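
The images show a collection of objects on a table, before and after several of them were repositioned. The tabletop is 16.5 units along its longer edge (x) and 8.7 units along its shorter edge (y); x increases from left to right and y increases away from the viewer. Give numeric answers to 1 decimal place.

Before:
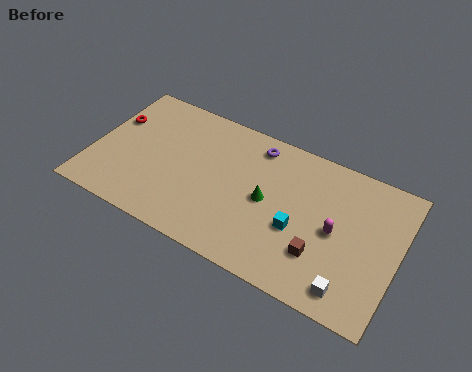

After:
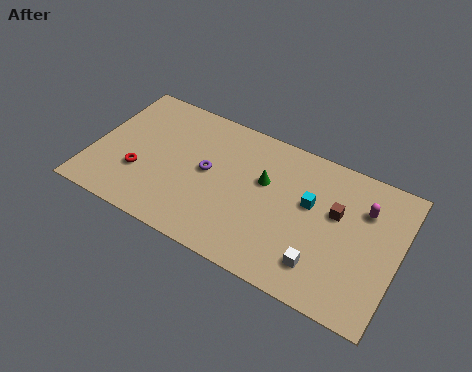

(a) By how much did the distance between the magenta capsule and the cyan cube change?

+0.9

Before: roughly 2.1 units apart; after: 3.0. That's 0.9 units further apart.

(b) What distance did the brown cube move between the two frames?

2.8

From (12.6, 2.5) to (13.1, 5.3), the brown cube covered √(0.5² + 2.8²) ≈ 2.8 units.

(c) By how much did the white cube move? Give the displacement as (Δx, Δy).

(-1.6, 0.6)

From the two frames, the white cube sits at roughly (14.3, 1.3) before and (12.7, 1.9) after.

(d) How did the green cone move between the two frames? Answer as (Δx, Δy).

(-0.3, 1.1)

The green cone started near (9.5, 4.3) and ended near (9.2, 5.4).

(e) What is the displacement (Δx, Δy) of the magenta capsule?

(1.3, 2.0)

From the two frames, the magenta capsule sits at roughly (13.2, 4.2) before and (14.5, 6.2) after.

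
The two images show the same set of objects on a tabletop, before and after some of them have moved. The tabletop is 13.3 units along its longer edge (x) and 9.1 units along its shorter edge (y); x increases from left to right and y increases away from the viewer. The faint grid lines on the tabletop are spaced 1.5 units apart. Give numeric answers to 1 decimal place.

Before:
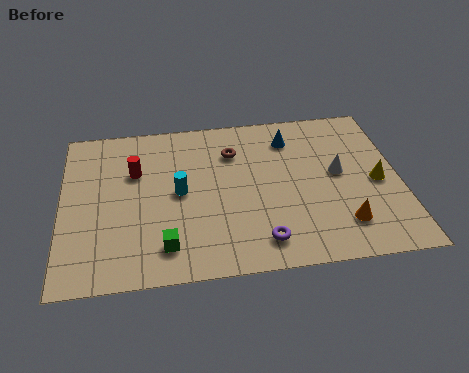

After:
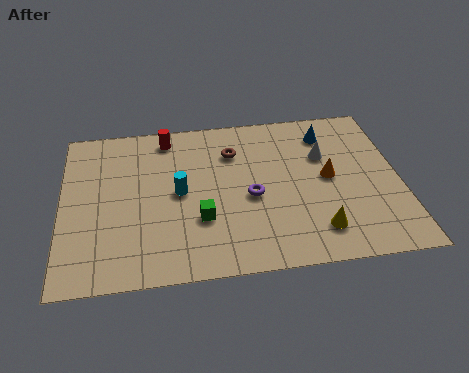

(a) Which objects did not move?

the brown torus and the cyan cylinder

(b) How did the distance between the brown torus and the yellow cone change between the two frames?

-0.3

The distance was about 6.1 in the first image and 5.8 in the second, so they moved 0.3 units closer together.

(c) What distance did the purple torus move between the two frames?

2.5

The purple torus moved from about (7.7, 1.5) to (7.4, 4.0), a distance of √(0.3² + 2.5²) ≈ 2.5.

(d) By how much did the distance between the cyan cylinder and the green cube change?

-1.2

Before: roughly 3.0 units apart; after: 1.8. That's 1.2 units closer together.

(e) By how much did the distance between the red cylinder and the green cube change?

+0.6

Before: roughly 4.4 units apart; after: 5.0. That's 0.6 units further apart.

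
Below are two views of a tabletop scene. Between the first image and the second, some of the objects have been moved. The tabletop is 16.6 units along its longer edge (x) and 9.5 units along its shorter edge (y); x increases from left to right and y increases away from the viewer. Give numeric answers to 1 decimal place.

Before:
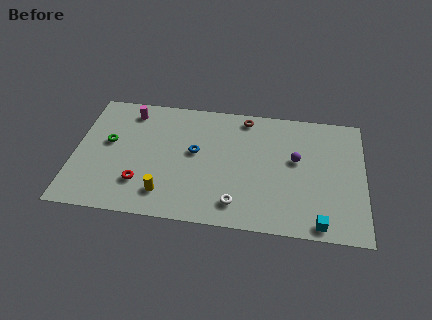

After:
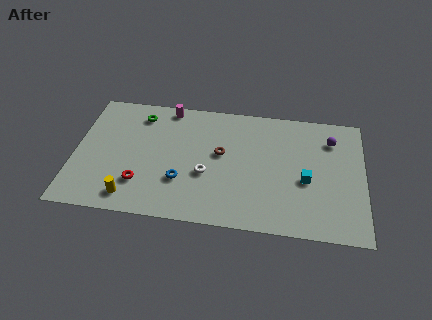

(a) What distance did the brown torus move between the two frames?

3.3

From (9.7, 8.4) to (8.4, 5.4), the brown torus covered √(1.3² + 3.0²) ≈ 3.3 units.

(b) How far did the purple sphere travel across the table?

2.7

From (12.7, 5.5) to (14.7, 7.3), the purple sphere covered √(2.0² + 1.8²) ≈ 2.7 units.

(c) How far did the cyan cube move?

3.2

The cyan cube moved from about (14.1, 0.9) to (13.3, 4.0), a distance of √(0.8² + 3.1²) ≈ 3.2.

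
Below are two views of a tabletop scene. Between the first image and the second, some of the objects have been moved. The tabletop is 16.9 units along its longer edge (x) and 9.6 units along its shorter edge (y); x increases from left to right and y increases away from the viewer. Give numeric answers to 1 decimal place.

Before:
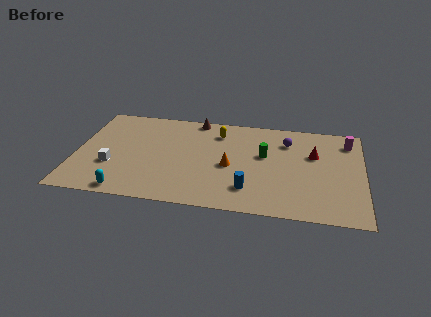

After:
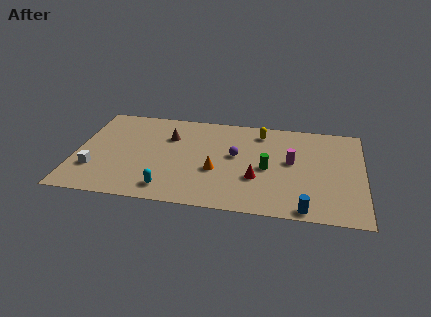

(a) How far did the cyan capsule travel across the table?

2.5

The cyan capsule was near (3.2, 0.9) before and (5.6, 1.5) after, so it travelled √(2.4² + 0.6²) ≈ 2.5 units.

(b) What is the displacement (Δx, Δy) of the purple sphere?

(-3.0, -1.9)

The purple sphere started near (12.4, 7.3) and ended near (9.4, 5.4).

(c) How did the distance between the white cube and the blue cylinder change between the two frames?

+4.4

The distance was about 8.2 in the first image and 12.6 in the second, so they moved 4.4 units further apart.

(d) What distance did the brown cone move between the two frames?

2.6

The brown cone moved from about (6.9, 8.8) to (5.4, 6.7), a distance of √(1.5² + 2.1²) ≈ 2.6.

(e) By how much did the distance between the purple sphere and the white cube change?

-2.4

The distance was about 11.0 in the first image and 8.6 in the second, so they moved 2.4 units closer together.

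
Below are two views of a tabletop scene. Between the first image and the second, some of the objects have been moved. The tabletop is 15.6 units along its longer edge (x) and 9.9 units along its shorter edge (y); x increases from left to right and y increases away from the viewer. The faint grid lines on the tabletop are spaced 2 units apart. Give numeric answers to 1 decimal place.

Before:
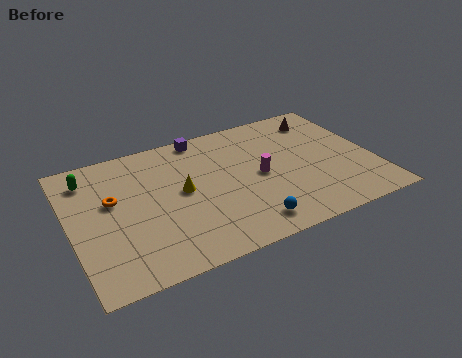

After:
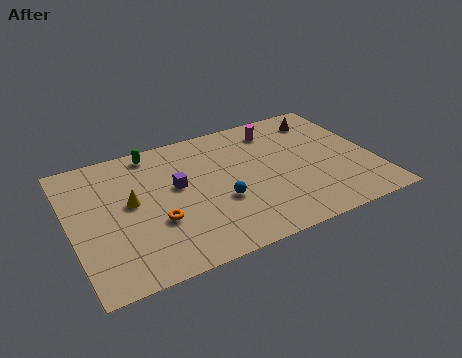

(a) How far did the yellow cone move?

2.6

The yellow cone was near (5.7, 5.2) before and (3.1, 5.4) after, so it travelled √(2.6² + 0.2²) ≈ 2.6 units.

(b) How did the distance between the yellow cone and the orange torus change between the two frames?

-1.4

Before: roughly 3.6 units apart; after: 2.2. That's 1.4 units closer together.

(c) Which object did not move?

the brown cone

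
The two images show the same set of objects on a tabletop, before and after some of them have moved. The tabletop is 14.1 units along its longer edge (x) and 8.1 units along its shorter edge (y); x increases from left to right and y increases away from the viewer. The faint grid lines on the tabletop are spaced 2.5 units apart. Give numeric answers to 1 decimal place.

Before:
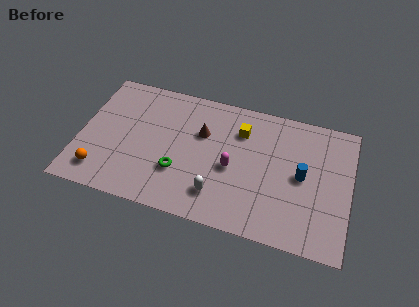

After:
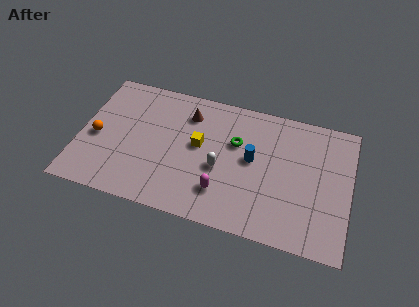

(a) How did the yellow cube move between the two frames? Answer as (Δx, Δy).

(-2.1, -1.5)

The yellow cube started near (8.3, 6.0) and ended near (6.2, 4.5).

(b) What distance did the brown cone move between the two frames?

1.3

The brown cone moved from about (6.3, 5.3) to (5.5, 6.3), a distance of √(0.8² + 1.0²) ≈ 1.3.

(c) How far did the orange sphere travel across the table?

2.1

The orange sphere moved from about (1.3, 1.5) to (0.9, 3.6), a distance of √(0.4² + 2.1²) ≈ 2.1.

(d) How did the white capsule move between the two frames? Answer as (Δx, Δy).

(0.0, 1.6)

The white capsule was at about (7.4, 1.8) and moved to about (7.4, 3.4).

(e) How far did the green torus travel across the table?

3.8

From (5.3, 2.6) to (8.1, 5.2), the green torus covered √(2.8² + 2.6²) ≈ 3.8 units.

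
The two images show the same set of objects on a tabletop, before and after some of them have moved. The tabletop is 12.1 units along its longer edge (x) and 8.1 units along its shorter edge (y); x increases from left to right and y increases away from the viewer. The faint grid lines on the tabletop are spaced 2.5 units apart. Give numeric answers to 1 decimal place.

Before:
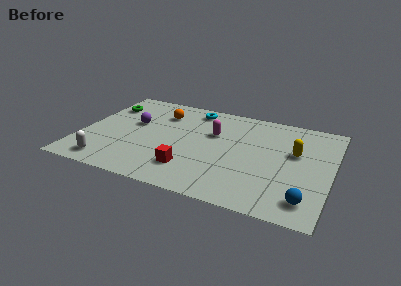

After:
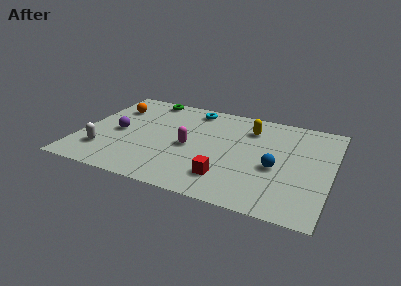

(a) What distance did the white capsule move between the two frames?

0.9

The white capsule was near (1.6, 1.1) before and (1.3, 2.0) after, so it travelled √(0.3² + 0.9²) ≈ 0.9 units.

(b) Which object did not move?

the cyan torus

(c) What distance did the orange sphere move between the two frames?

2.3

The orange sphere was near (3.6, 6.1) before and (1.3, 5.9) after, so it travelled √(2.3² + 0.2²) ≈ 2.3 units.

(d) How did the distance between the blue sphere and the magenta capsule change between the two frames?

-1.9

Before: roughly 6.1 units apart; after: 4.2. That's 1.9 units closer together.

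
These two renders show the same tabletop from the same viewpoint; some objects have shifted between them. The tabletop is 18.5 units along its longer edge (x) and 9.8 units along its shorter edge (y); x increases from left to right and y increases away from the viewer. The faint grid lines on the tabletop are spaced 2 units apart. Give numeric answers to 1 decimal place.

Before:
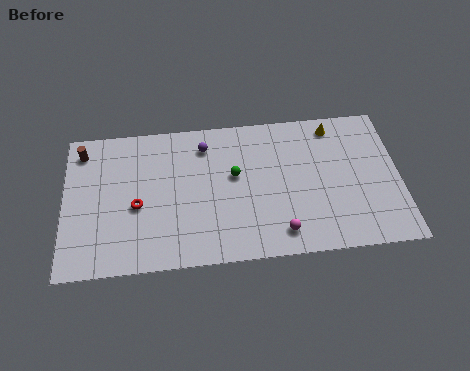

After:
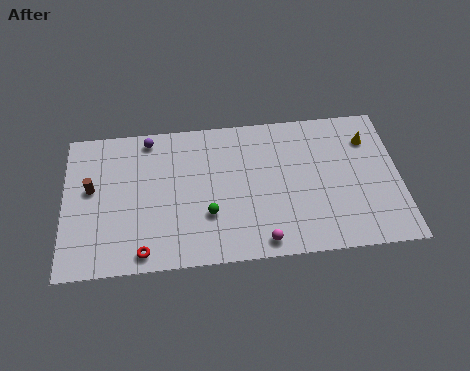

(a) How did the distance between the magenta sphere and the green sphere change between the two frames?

-1.2

They were about 4.8 units apart before and 3.6 after — 1.2 units closer together.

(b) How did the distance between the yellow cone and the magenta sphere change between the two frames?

+1.2

They were about 7.6 units apart before and 8.8 after — 1.2 units further apart.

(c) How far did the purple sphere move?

3.2

From (7.8, 7.9) to (4.7, 8.7), the purple sphere covered √(3.1² + 0.8²) ≈ 3.2 units.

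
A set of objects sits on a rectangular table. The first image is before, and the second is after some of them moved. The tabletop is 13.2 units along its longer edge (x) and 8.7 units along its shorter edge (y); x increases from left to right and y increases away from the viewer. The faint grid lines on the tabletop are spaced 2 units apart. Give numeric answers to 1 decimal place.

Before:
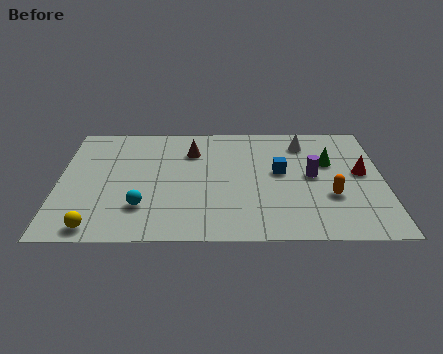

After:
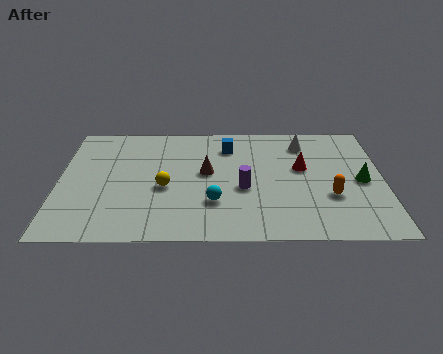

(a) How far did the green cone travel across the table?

1.9

From (11.0, 5.5) to (12.3, 4.1), the green cone covered √(1.3² + 1.4²) ≈ 1.9 units.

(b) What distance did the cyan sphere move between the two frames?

2.9

From (3.4, 2.3) to (6.3, 2.6), the cyan sphere covered √(2.9² + 0.3²) ≈ 2.9 units.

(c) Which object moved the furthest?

the yellow sphere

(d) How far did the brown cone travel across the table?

1.7

From (5.4, 6.4) to (6.0, 4.8), the brown cone covered √(0.6² + 1.6²) ≈ 1.7 units.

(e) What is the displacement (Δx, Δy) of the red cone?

(-2.4, 0.4)

The red cone was at about (12.3, 4.7) and moved to about (9.9, 5.1).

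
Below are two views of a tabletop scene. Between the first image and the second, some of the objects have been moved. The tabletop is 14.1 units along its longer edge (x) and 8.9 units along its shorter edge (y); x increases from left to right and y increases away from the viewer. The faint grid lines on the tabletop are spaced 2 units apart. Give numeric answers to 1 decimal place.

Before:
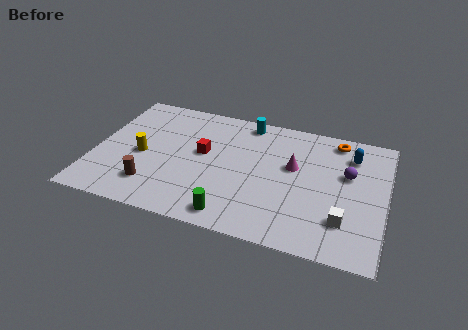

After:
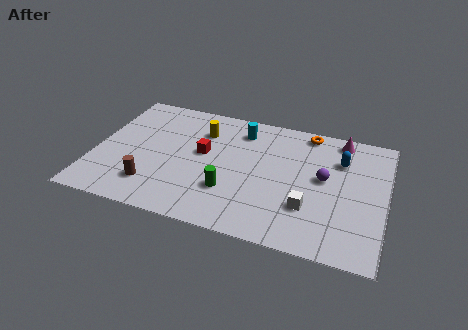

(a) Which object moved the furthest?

the yellow cylinder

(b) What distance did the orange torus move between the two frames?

1.4

The orange torus moved from about (11.5, 7.8) to (10.1, 8.0), a distance of √(1.4² + 0.2²) ≈ 1.4.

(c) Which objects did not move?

the red cube and the brown cylinder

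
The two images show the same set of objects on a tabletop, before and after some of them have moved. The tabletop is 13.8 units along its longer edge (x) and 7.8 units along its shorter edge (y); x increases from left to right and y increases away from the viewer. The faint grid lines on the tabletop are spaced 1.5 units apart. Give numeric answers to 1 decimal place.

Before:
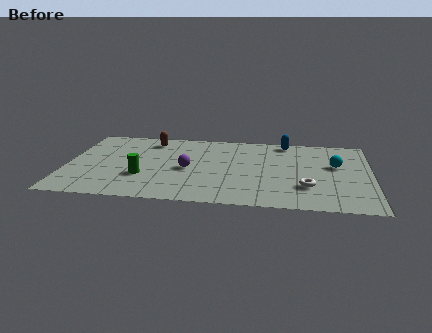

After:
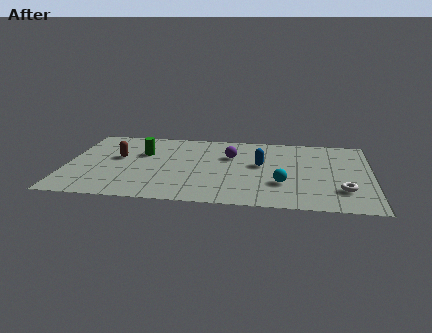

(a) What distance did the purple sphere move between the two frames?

2.5

The purple sphere was near (5.5, 3.6) before and (7.4, 5.2) after, so it travelled √(1.9² + 1.6²) ≈ 2.5 units.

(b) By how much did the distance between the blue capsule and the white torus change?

-0.4

They were about 4.8 units apart before and 4.4 after — 0.4 units closer together.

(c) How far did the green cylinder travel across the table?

2.5

The green cylinder moved from about (3.5, 2.6) to (3.4, 5.1), a distance of √(0.1² + 2.5²) ≈ 2.5.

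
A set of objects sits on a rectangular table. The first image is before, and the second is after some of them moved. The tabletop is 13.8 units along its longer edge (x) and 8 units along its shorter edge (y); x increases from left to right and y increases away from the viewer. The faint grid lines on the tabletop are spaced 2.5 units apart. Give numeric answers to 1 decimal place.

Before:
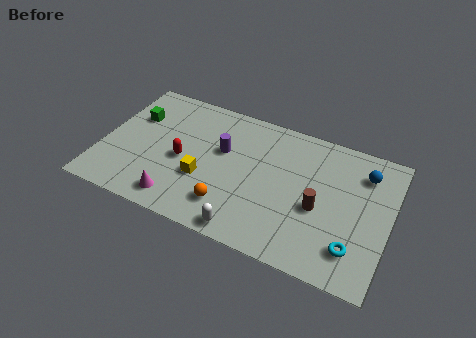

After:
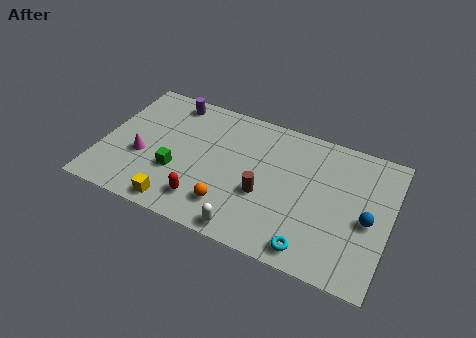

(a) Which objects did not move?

the orange sphere and the white capsule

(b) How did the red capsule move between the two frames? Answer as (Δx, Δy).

(1.3, -2.0)

From the two frames, the red capsule sits at roughly (3.9, 3.6) before and (5.2, 1.6) after.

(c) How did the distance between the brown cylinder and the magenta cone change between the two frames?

-1.0

Before: roughly 6.9 units apart; after: 5.9. That's 1.0 units closer together.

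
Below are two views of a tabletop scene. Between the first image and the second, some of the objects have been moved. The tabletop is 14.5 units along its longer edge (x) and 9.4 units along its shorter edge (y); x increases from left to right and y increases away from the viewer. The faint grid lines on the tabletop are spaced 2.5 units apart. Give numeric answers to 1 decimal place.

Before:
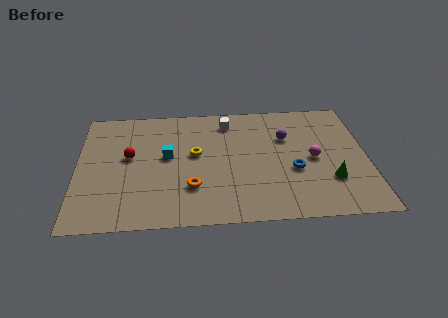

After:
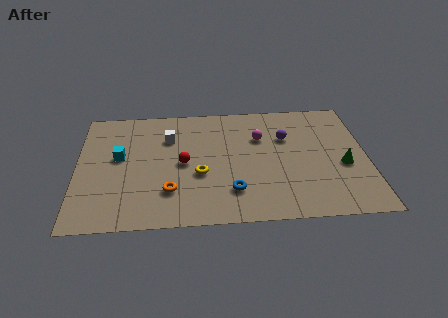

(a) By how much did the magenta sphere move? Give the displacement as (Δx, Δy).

(-2.6, 1.9)

From the two frames, the magenta sphere sits at roughly (11.8, 4.5) before and (9.2, 6.4) after.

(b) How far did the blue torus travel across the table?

3.4

The blue torus was near (10.8, 3.7) before and (7.7, 2.3) after, so it travelled √(3.1² + 1.4²) ≈ 3.4 units.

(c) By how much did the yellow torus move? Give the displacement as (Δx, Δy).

(0.2, -1.6)

The yellow torus started near (5.9, 5.3) and ended near (6.1, 3.7).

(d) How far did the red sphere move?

2.8

The red sphere was near (2.6, 5.3) before and (5.3, 4.6) after, so it travelled √(2.7² + 0.7²) ≈ 2.8 units.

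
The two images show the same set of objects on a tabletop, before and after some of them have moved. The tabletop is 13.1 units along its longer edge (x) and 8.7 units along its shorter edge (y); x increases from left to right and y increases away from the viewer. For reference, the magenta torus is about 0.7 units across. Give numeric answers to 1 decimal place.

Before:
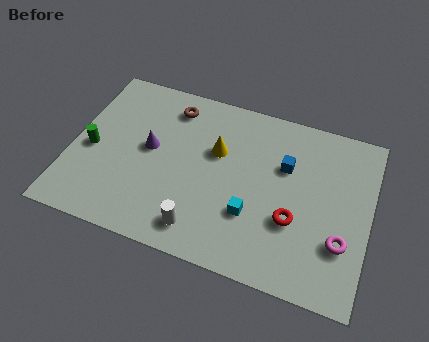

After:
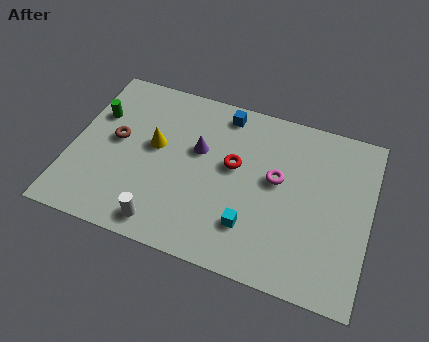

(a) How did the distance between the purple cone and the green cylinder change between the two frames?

+2.0

Before: roughly 2.6 units apart; after: 4.6. That's 2.0 units further apart.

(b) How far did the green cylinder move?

1.9

The green cylinder was near (0.9, 3.9) before and (0.9, 5.8) after, so it travelled √(0.0² + 1.9²) ≈ 1.9 units.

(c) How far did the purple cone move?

2.2

From (3.4, 4.7) to (5.5, 5.3), the purple cone covered √(2.1² + 0.6²) ≈ 2.2 units.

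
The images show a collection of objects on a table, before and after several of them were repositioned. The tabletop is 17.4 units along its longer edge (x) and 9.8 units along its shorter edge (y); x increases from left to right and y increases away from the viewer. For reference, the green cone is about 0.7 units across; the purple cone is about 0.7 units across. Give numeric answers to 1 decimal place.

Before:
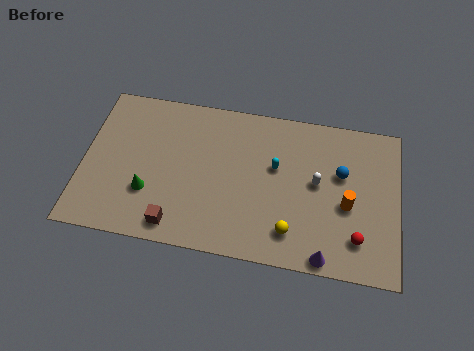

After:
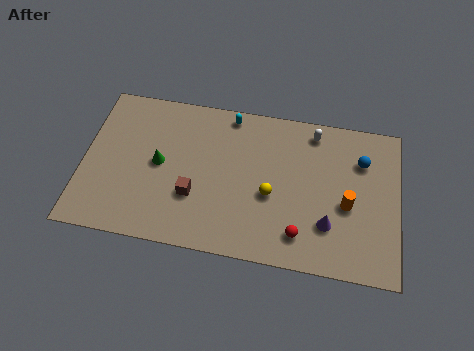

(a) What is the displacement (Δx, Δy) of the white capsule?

(-0.3, 3.2)

The white capsule started near (12.9, 5.3) and ended near (12.6, 8.5).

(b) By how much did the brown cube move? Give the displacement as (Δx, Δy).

(0.9, 2.0)

From the two frames, the brown cube sits at roughly (5.3, 1.3) before and (6.2, 3.3) after.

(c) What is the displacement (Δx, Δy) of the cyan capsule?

(-2.7, 2.9)

From the two frames, the cyan capsule sits at roughly (10.6, 5.9) before and (7.9, 8.8) after.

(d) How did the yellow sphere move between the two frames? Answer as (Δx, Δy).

(-1.2, 2.1)

The yellow sphere started near (11.6, 2.0) and ended near (10.4, 4.1).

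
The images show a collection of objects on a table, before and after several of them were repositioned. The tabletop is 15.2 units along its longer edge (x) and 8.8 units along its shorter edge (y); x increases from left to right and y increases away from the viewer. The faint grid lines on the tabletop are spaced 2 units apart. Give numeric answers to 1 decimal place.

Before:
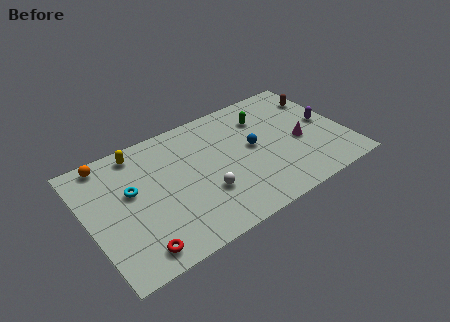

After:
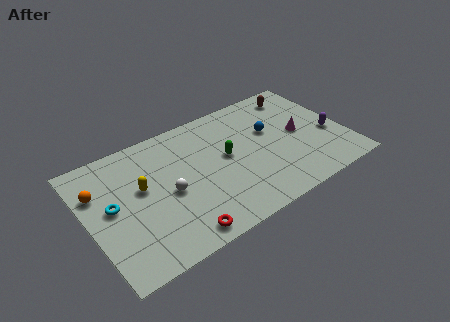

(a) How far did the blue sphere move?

1.4

From (9.8, 4.7) to (11.0, 5.4), the blue sphere covered √(1.2² + 0.7²) ≈ 1.4 units.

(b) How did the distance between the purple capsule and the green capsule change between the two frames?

+2.2

Before: roughly 4.0 units apart; after: 6.2. That's 2.2 units further apart.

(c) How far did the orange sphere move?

2.0

The orange sphere was near (1.6, 7.9) before and (0.8, 6.1) after, so it travelled √(0.8² + 1.8²) ≈ 2.0 units.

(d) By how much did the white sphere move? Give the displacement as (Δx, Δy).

(-2.0, 1.1)

The white sphere started near (6.6, 2.9) and ended near (4.6, 4.0).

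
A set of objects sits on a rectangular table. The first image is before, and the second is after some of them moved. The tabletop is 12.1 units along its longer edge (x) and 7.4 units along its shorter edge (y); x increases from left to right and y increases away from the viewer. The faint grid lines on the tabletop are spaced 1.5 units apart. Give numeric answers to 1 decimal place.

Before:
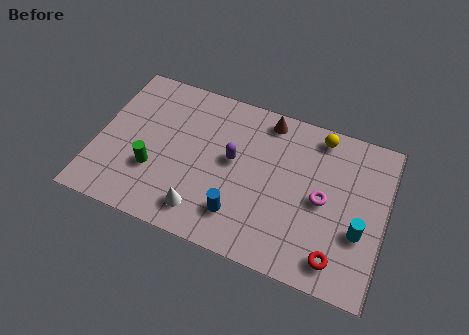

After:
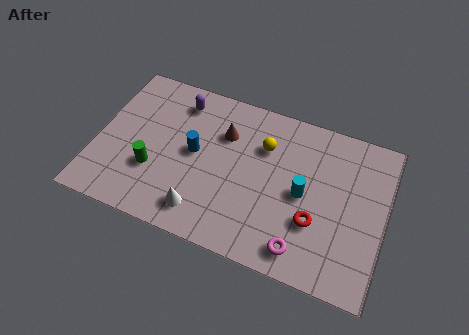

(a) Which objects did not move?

the green cylinder and the white cone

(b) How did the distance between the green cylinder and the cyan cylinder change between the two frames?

-2.3

They were about 8.6 units apart before and 6.3 after — 2.3 units closer together.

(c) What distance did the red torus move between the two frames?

1.6

The red torus was near (10.3, 1.2) before and (9.3, 2.5) after, so it travelled √(1.0² + 1.3²) ≈ 1.6 units.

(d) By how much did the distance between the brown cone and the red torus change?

-1.4

Before: roughly 6.3 units apart; after: 4.9. That's 1.4 units closer together.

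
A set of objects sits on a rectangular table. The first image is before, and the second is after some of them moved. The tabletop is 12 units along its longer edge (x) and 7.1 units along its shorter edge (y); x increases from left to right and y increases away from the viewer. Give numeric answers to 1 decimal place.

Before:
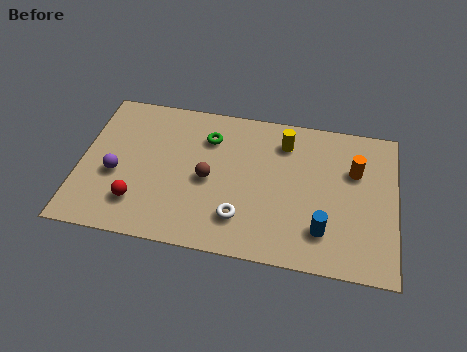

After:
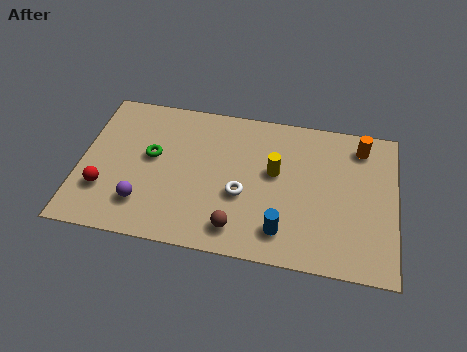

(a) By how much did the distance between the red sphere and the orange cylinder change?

+1.7

They were about 8.6 units apart before and 10.3 after — 1.7 units further apart.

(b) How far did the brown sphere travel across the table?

2.4

From (4.9, 3.3) to (6.1, 1.2), the brown sphere covered √(1.2² + 2.1²) ≈ 2.4 units.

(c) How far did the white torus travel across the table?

1.1

From (6.2, 1.7) to (6.2, 2.8), the white torus covered √(0.0² + 1.1²) ≈ 1.1 units.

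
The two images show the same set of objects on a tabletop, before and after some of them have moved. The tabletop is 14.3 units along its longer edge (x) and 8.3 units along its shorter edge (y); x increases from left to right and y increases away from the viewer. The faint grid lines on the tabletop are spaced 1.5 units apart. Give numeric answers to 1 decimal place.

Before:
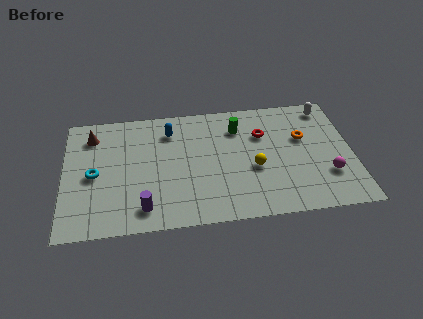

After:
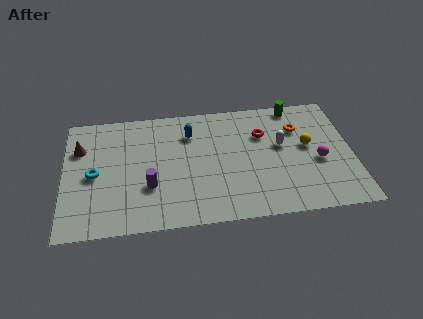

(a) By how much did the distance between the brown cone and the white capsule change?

-1.8

Before: roughly 11.8 units apart; after: 10.0. That's 1.8 units closer together.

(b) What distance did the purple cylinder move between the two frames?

1.4

The purple cylinder moved from about (3.9, 1.4) to (4.2, 2.8), a distance of √(0.3² + 1.4²) ≈ 1.4.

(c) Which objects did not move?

the cyan torus and the red torus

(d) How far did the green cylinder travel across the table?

3.1

The green cylinder was near (8.7, 6.3) before and (11.6, 7.5) after, so it travelled √(2.9² + 1.2²) ≈ 3.1 units.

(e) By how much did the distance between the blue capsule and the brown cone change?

+1.6

The distance was about 3.9 in the first image and 5.5 in the second, so they moved 1.6 units further apart.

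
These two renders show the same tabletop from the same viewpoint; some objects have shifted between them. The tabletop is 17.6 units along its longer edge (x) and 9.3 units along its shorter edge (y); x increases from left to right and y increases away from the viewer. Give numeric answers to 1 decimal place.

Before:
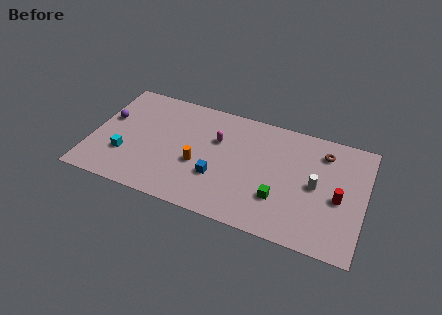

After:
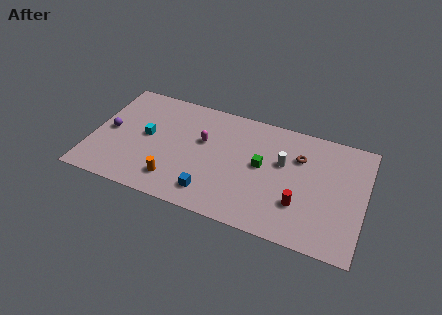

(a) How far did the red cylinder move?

2.7

The red cylinder was near (16.0, 4.1) before and (13.6, 2.8) after, so it travelled √(2.4² + 1.3²) ≈ 2.7 units.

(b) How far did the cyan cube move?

2.3

The cyan cube moved from about (2.3, 2.9) to (3.5, 4.9), a distance of √(1.2² + 2.0²) ≈ 2.3.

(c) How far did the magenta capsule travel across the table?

1.0

The magenta capsule was near (8.0, 6.1) before and (7.1, 5.7) after, so it travelled √(0.9² + 0.4²) ≈ 1.0 units.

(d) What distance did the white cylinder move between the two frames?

2.5

The white cylinder was near (14.5, 4.6) before and (12.3, 5.7) after, so it travelled √(2.2² + 1.1²) ≈ 2.5 units.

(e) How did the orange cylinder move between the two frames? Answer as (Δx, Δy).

(-1.4, -1.8)

The orange cylinder started near (7.0, 3.7) and ended near (5.6, 1.9).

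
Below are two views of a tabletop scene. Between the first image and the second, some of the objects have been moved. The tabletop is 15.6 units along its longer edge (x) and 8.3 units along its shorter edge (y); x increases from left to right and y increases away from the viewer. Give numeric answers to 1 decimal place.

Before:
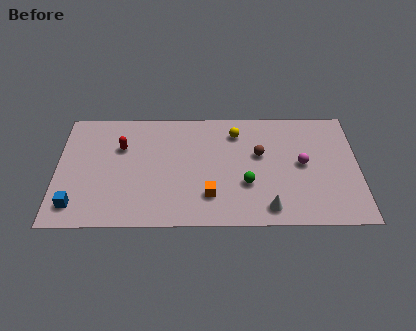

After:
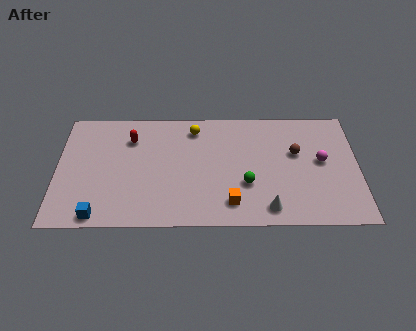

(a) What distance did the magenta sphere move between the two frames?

1.0

The magenta sphere was near (12.7, 4.3) before and (13.7, 4.5) after, so it travelled √(1.0² + 0.2²) ≈ 1.0 units.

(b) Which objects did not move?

the white cone and the green sphere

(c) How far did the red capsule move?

0.8

The red capsule was near (3.3, 5.6) before and (3.8, 6.2) after, so it travelled √(0.5² + 0.6²) ≈ 0.8 units.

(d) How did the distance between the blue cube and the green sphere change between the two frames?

-1.0

They were about 8.9 units apart before and 7.9 after — 1.0 units closer together.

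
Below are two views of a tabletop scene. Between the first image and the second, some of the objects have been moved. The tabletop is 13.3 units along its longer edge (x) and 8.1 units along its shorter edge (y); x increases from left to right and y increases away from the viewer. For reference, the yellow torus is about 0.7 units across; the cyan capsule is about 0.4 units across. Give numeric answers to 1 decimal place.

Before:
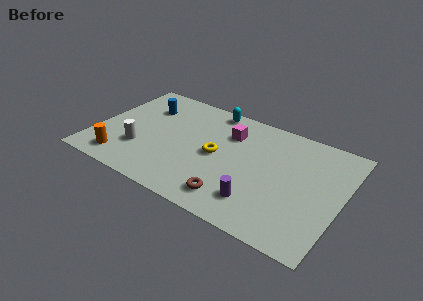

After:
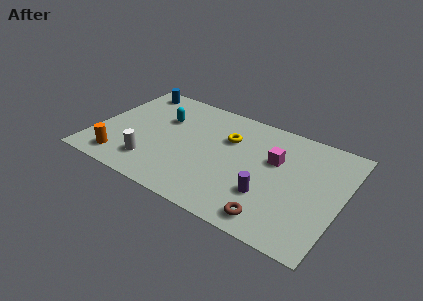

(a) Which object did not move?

the orange cylinder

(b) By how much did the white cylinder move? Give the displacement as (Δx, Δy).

(0.8, -0.7)

The white cylinder started near (2.6, 2.5) and ended near (3.4, 1.8).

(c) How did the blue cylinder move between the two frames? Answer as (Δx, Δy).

(-0.9, 1.2)

From the two frames, the blue cylinder sits at roughly (2.3, 5.9) before and (1.4, 7.1) after.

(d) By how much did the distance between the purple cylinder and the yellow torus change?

+0.6

They were about 3.4 units apart before and 4.0 after — 0.6 units further apart.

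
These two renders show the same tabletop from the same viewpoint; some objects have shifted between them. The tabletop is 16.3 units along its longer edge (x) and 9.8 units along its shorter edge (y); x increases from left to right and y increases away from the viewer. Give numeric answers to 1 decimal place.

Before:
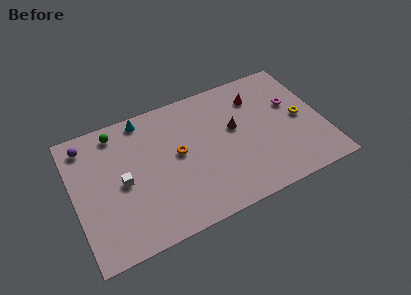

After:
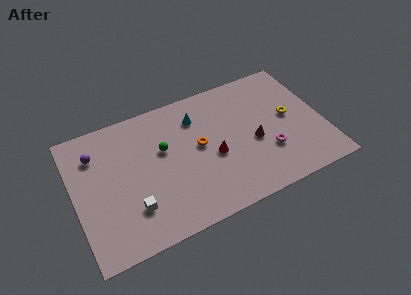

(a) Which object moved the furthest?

the red cone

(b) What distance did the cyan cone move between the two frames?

3.6

The cyan cone was near (4.9, 8.8) before and (8.3, 7.5) after, so it travelled √(3.4² + 1.3²) ≈ 3.6 units.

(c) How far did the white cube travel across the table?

2.1

From (3.1, 4.7) to (3.5, 2.6), the white cube covered √(0.4² + 2.1²) ≈ 2.1 units.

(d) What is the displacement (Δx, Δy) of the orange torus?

(1.4, 0.0)

The orange torus started near (6.8, 5.3) and ended near (8.2, 5.3).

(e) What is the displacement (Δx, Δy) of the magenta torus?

(-2.0, -3.0)

The magenta torus started near (14.5, 6.1) and ended near (12.5, 3.1).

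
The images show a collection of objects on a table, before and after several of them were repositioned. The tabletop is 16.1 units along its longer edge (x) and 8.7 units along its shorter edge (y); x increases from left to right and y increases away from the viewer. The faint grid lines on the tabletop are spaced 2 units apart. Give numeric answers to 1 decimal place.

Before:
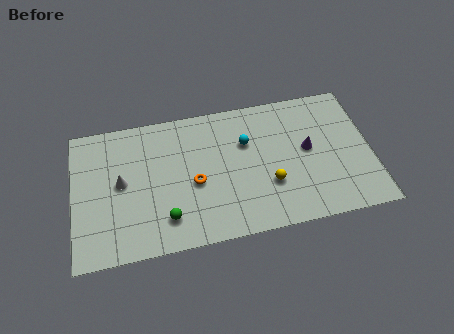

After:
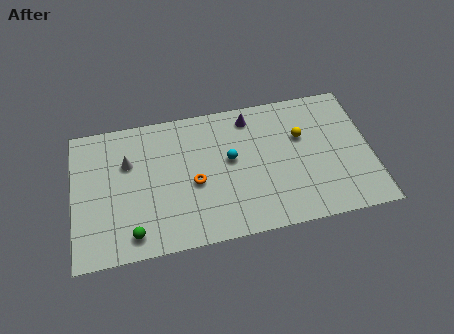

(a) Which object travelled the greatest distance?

the purple cone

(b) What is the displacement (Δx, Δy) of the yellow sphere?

(1.9, 2.7)

The yellow sphere started near (10.5, 2.9) and ended near (12.4, 5.6).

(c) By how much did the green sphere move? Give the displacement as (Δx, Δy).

(-1.8, -0.6)

From the two frames, the green sphere sits at roughly (4.9, 1.9) before and (3.1, 1.3) after.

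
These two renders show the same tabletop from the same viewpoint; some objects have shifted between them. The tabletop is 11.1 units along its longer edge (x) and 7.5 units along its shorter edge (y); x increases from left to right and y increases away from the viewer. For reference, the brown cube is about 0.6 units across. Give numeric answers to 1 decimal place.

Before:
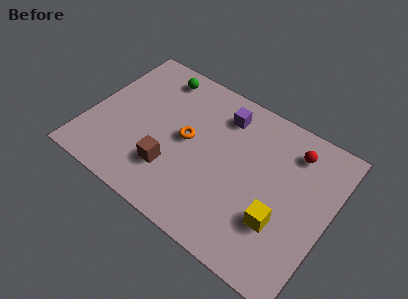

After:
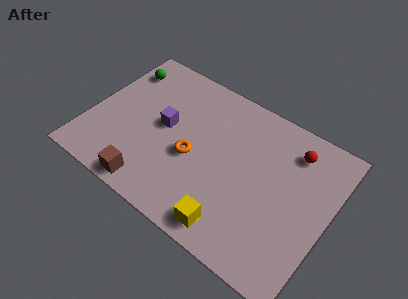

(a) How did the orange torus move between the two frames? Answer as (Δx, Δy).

(0.4, -0.7)

From the two frames, the orange torus sits at roughly (4.5, 3.9) before and (4.9, 3.2) after.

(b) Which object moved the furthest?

the purple cube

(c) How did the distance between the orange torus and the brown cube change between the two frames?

+1.0

The distance was about 1.8 in the first image and 2.8 in the second, so they moved 1.0 units further apart.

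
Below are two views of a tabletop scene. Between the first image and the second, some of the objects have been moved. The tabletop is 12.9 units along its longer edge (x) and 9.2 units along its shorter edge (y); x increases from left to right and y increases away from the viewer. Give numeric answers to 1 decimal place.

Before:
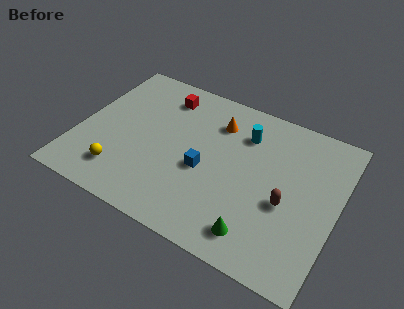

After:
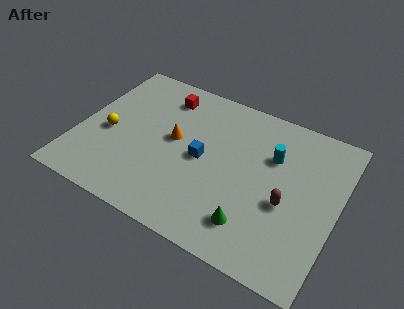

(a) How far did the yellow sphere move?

2.3

From (2.5, 1.9) to (1.5, 4.0), the yellow sphere covered √(1.0² + 2.1²) ≈ 2.3 units.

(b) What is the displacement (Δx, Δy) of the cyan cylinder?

(1.5, -0.7)

The cyan cylinder was at about (8.0, 6.9) and moved to about (9.5, 6.2).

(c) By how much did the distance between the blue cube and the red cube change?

-0.6

Before: roughly 4.4 units apart; after: 3.8. That's 0.6 units closer together.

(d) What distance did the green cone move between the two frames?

0.5

The green cone moved from about (9.4, 1.5) to (9.1, 1.9), a distance of √(0.3² + 0.4²) ≈ 0.5.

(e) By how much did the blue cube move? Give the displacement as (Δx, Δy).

(-0.2, 0.6)

The blue cube was at about (6.4, 3.9) and moved to about (6.2, 4.5).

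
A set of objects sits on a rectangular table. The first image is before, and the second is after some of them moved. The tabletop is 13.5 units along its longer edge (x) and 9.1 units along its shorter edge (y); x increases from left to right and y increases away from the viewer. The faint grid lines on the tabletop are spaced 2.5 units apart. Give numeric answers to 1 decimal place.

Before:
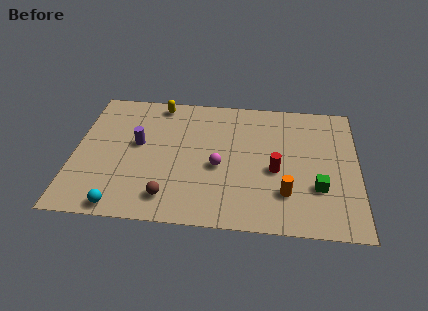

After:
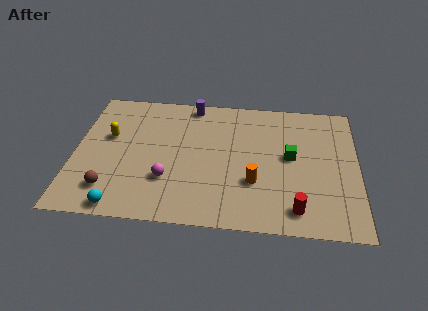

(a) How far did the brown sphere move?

2.8

From (4.6, 1.6) to (1.8, 1.9), the brown sphere covered √(2.8² + 0.3²) ≈ 2.8 units.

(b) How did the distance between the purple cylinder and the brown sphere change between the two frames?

+3.5

The distance was about 3.8 in the first image and 7.3 in the second, so they moved 3.5 units further apart.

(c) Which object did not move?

the cyan sphere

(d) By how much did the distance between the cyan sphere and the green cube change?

-0.5

Before: roughly 9.4 units apart; after: 8.9. That's 0.5 units closer together.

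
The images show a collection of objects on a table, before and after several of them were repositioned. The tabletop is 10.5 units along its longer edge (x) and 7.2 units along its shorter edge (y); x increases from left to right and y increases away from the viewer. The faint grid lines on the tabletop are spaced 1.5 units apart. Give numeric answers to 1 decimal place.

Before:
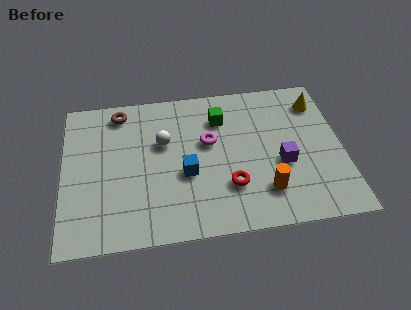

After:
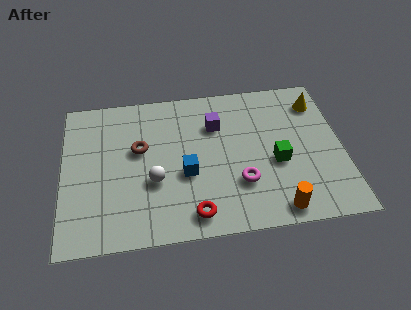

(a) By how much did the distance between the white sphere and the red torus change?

-1.2

They were about 3.4 units apart before and 2.2 after — 1.2 units closer together.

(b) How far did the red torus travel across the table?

1.8

The red torus was near (6.2, 2.1) before and (4.8, 1.0) after, so it travelled √(1.4² + 1.1²) ≈ 1.8 units.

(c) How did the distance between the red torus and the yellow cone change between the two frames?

+1.8

Before: roughly 5.0 units apart; after: 6.8. That's 1.8 units further apart.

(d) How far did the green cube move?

3.1

From (6.0, 5.4) to (8.0, 3.0), the green cube covered √(2.0² + 2.4²) ≈ 3.1 units.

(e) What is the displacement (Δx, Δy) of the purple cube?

(-2.4, 2.2)

The purple cube was at about (8.2, 2.9) and moved to about (5.8, 5.1).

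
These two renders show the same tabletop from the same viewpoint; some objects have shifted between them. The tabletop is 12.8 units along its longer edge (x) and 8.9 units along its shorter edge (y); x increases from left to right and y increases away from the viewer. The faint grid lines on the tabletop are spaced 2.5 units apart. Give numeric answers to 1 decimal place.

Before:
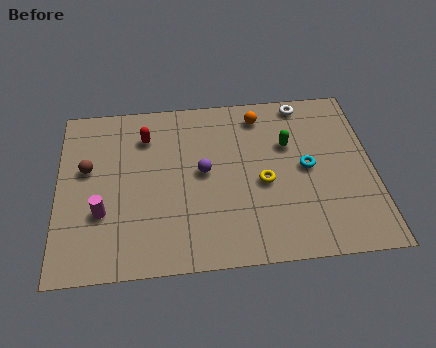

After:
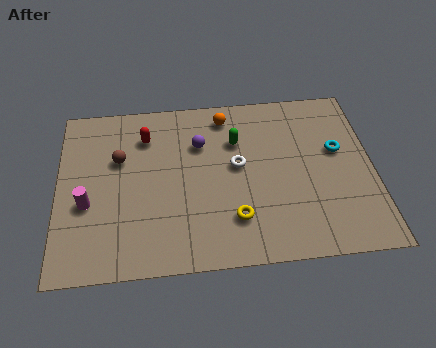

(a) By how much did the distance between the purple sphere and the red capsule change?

-0.8

They were about 3.1 units apart before and 2.3 after — 0.8 units closer together.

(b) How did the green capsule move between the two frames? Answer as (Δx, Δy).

(-2.1, 0.4)

The green capsule started near (9.4, 5.8) and ended near (7.3, 6.2).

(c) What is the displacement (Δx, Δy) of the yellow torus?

(-1.2, -1.7)

From the two frames, the yellow torus sits at roughly (8.3, 3.9) before and (7.1, 2.2) after.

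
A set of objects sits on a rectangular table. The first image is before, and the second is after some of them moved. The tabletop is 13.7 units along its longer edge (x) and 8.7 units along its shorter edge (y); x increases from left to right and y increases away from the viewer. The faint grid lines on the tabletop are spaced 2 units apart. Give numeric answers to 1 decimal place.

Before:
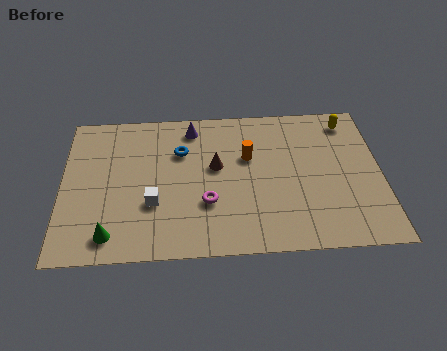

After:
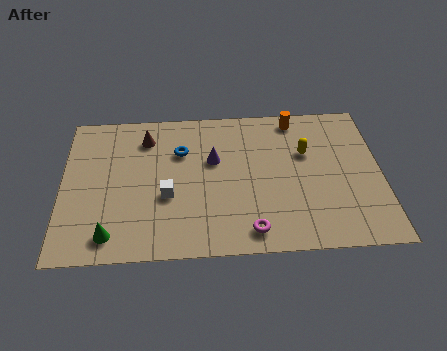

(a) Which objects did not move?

the green cone and the blue torus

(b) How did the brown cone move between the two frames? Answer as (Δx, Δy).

(-3.0, 1.9)

From the two frames, the brown cone sits at roughly (6.6, 5.0) before and (3.6, 6.9) after.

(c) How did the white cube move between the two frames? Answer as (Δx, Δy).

(0.6, 0.4)

From the two frames, the white cube sits at roughly (3.9, 3.0) before and (4.5, 3.4) after.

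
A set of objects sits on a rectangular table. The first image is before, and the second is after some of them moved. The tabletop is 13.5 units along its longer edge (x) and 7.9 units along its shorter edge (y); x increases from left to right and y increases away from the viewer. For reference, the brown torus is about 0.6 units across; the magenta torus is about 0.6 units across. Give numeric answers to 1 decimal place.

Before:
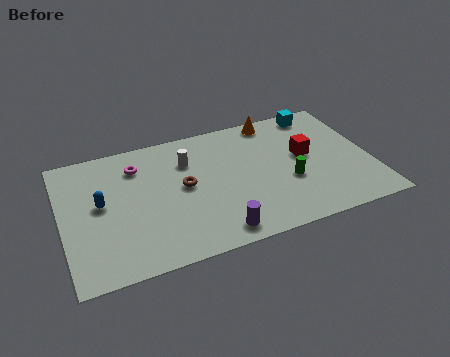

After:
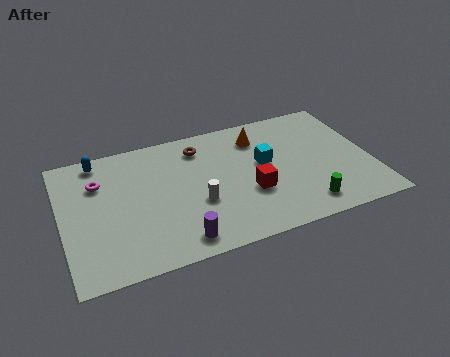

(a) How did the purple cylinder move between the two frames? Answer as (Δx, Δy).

(-1.6, 0.1)

The purple cylinder started near (6.4, 1.0) and ended near (4.8, 1.1).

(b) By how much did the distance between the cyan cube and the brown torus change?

-3.6

They were about 6.9 units apart before and 3.3 after — 3.6 units closer together.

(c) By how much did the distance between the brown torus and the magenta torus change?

+1.9

Before: roughly 2.7 units apart; after: 4.6. That's 1.9 units further apart.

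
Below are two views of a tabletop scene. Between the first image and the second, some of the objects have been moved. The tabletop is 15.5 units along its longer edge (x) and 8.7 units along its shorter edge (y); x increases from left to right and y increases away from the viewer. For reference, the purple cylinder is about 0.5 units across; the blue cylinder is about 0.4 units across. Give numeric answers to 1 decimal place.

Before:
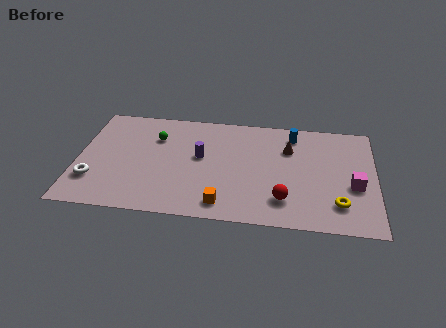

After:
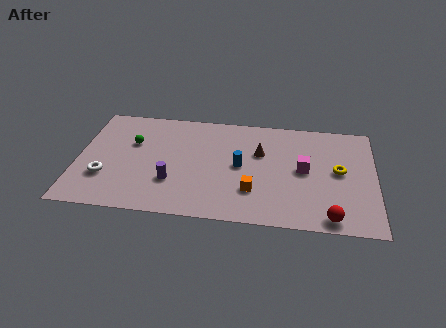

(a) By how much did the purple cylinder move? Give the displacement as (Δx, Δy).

(-1.4, -2.2)

From the two frames, the purple cylinder sits at roughly (6.4, 4.9) before and (5.0, 2.7) after.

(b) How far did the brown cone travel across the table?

1.6

From (11.0, 6.1) to (9.5, 5.6), the brown cone covered √(1.5² + 0.5²) ≈ 1.6 units.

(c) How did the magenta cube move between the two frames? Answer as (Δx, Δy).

(-2.6, 1.0)

The magenta cube was at about (14.4, 3.5) and moved to about (11.8, 4.5).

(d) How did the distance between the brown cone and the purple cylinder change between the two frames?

+0.6

The distance was about 4.8 in the first image and 5.4 in the second, so they moved 0.6 units further apart.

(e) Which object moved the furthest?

the blue cylinder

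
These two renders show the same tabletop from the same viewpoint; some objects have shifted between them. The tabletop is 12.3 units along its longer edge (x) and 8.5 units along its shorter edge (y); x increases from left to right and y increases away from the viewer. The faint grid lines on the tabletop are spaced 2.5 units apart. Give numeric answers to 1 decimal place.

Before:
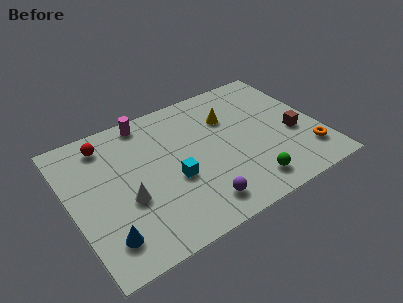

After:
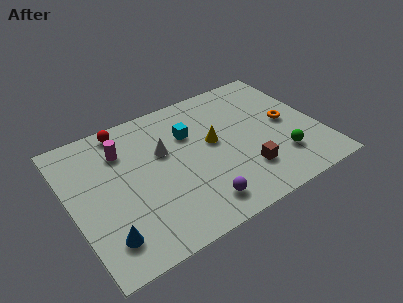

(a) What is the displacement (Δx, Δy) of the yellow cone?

(-1.0, -1.2)

The yellow cone started near (8.1, 5.9) and ended near (7.1, 4.7).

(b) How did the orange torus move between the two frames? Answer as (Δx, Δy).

(-0.6, 2.4)

The orange torus started near (11.4, 1.9) and ended near (10.8, 4.3).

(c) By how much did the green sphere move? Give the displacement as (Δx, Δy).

(1.8, 0.8)

From the two frames, the green sphere sits at roughly (8.3, 1.4) before and (10.1, 2.2) after.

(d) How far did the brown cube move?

3.0

From (11.0, 3.4) to (8.3, 2.2), the brown cube covered √(2.7² + 1.2²) ≈ 3.0 units.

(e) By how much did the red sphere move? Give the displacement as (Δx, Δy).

(1.0, 0.5)

The red sphere started near (2.1, 7.1) and ended near (3.1, 7.6).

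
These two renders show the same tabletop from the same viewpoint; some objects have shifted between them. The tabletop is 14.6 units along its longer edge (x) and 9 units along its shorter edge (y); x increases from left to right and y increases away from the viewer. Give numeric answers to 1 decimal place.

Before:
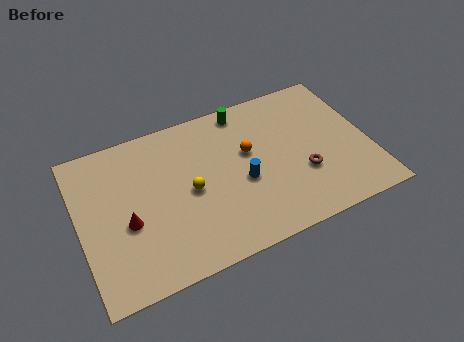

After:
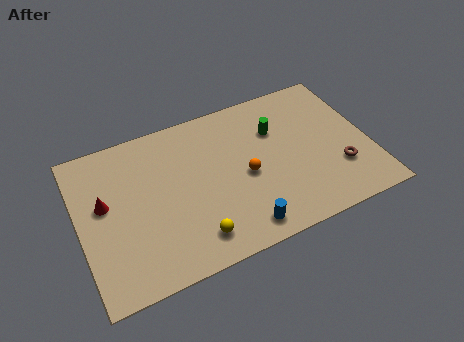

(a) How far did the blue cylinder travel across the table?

2.6

The blue cylinder was near (8.1, 3.8) before and (7.7, 1.2) after, so it travelled √(0.4² + 2.6²) ≈ 2.6 units.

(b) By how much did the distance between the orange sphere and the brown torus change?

+1.4

The distance was about 3.4 in the first image and 4.8 in the second, so they moved 1.4 units further apart.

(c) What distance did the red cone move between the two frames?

1.8

The red cone was near (2.3, 3.7) before and (1.3, 5.2) after, so it travelled √(1.0² + 1.5²) ≈ 1.8 units.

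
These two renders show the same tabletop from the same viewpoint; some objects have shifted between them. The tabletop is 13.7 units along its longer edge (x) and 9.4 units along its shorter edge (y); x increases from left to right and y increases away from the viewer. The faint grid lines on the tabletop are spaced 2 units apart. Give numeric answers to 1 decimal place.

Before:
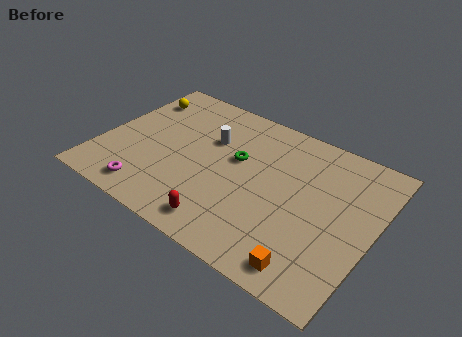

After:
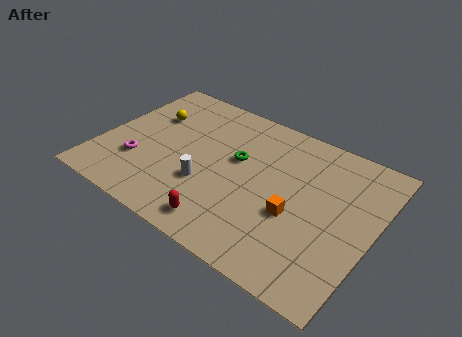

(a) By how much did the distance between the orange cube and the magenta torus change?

-0.3

The distance was about 8.2 in the first image and 7.9 in the second, so they moved 0.3 units closer together.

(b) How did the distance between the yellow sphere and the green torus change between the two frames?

-1.1

They were about 5.9 units apart before and 4.8 after — 1.1 units closer together.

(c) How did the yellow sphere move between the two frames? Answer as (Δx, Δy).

(0.9, -1.0)

From the two frames, the yellow sphere sits at roughly (1.1, 7.3) before and (2.0, 6.3) after.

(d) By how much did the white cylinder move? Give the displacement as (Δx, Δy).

(0.4, -3.0)

The white cylinder started near (5.2, 6.2) and ended near (5.6, 3.2).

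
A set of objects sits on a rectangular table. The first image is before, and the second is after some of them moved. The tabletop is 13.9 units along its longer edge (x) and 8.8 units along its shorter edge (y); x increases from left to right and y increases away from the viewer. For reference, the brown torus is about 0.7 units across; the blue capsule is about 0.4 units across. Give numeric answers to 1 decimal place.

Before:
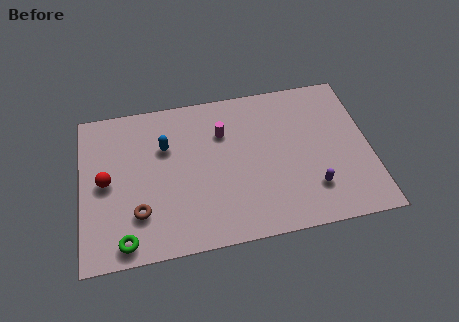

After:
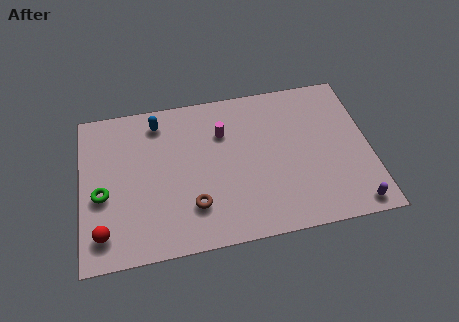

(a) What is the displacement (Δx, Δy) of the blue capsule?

(-0.3, 1.5)

The blue capsule started near (4.1, 5.9) and ended near (3.8, 7.4).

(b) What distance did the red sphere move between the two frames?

2.8

From (1.2, 4.4) to (1.0, 1.6), the red sphere covered √(0.2² + 2.8²) ≈ 2.8 units.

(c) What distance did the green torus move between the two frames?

2.9

The green torus was near (2.0, 1.0) before and (1.0, 3.7) after, so it travelled √(1.0² + 2.7²) ≈ 2.9 units.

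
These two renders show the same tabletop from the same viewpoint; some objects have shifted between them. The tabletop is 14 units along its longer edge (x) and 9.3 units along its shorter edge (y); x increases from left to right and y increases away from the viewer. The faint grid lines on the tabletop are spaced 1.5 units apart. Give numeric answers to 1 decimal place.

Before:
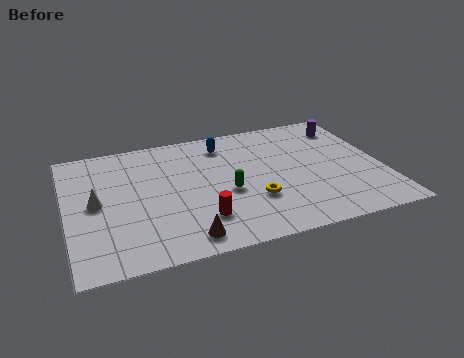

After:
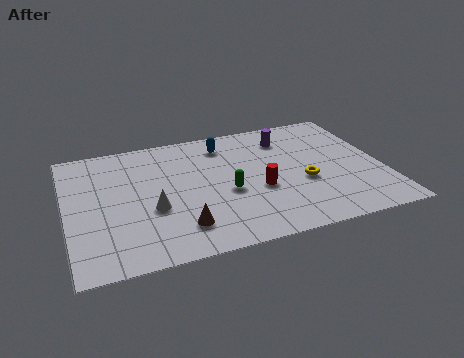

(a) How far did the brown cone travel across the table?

0.8

From (4.9, 1.2) to (4.8, 2.0), the brown cone covered √(0.1² + 0.8²) ≈ 0.8 units.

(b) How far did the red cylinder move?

3.0

The red cylinder moved from about (5.7, 2.3) to (8.4, 3.7), a distance of √(2.7² + 1.4²) ≈ 3.0.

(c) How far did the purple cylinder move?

2.8

The purple cylinder was near (12.8, 7.5) before and (10.0, 7.3) after, so it travelled √(2.8² + 0.2²) ≈ 2.8 units.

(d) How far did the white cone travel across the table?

2.6

The white cone moved from about (1.3, 4.7) to (3.7, 3.6), a distance of √(2.4² + 1.1²) ≈ 2.6.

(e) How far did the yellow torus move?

2.4

The yellow torus moved from about (8.1, 3.0) to (10.4, 3.7), a distance of √(2.3² + 0.7²) ≈ 2.4.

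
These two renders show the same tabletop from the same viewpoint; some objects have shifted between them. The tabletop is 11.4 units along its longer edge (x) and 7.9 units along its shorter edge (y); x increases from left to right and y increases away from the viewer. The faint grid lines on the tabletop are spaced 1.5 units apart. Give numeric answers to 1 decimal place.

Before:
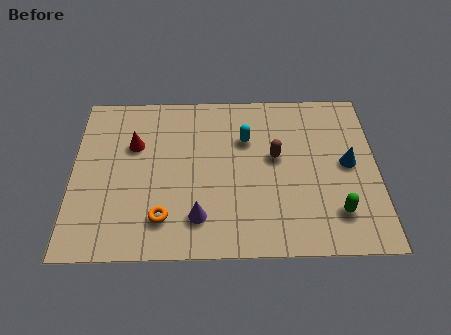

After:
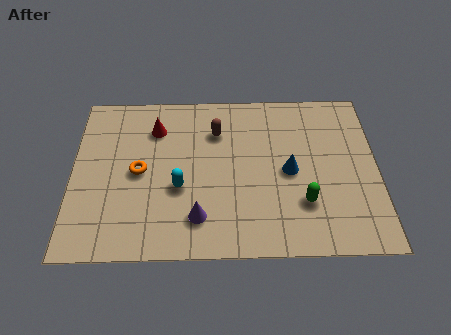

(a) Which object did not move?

the purple cone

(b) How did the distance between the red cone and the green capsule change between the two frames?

-1.6

They were about 8.2 units apart before and 6.6 after — 1.6 units closer together.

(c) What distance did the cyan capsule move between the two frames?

3.4

The cyan capsule was near (6.5, 5.4) before and (4.0, 3.1) after, so it travelled √(2.5² + 2.3²) ≈ 3.4 units.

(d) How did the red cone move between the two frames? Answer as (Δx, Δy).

(0.8, 0.8)

The red cone was at about (2.3, 5.2) and moved to about (3.1, 6.0).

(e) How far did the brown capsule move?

2.6

The brown capsule moved from about (7.6, 4.5) to (5.4, 5.8), a distance of √(2.2² + 1.3²) ≈ 2.6.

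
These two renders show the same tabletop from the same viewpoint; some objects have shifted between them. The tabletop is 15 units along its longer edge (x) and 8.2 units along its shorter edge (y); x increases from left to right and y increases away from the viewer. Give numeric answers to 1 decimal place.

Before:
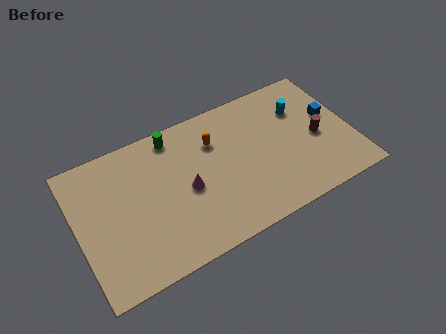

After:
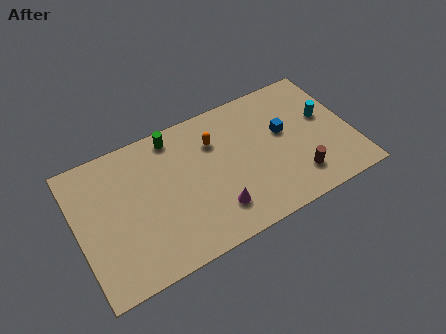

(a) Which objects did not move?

the orange capsule and the green cylinder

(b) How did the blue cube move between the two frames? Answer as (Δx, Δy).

(-2.6, 0.1)

The blue cube started near (14.0, 4.7) and ended near (11.4, 4.8).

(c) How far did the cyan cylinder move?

1.6

The cyan cylinder moved from about (12.5, 5.8) to (13.7, 4.8), a distance of √(1.2² + 1.0²) ≈ 1.6.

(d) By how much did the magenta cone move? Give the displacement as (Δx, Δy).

(1.3, -1.9)

The magenta cone started near (5.9, 3.8) and ended near (7.2, 1.9).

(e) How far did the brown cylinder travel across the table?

2.4

The brown cylinder was near (13.1, 3.7) before and (11.7, 1.8) after, so it travelled √(1.4² + 1.9²) ≈ 2.4 units.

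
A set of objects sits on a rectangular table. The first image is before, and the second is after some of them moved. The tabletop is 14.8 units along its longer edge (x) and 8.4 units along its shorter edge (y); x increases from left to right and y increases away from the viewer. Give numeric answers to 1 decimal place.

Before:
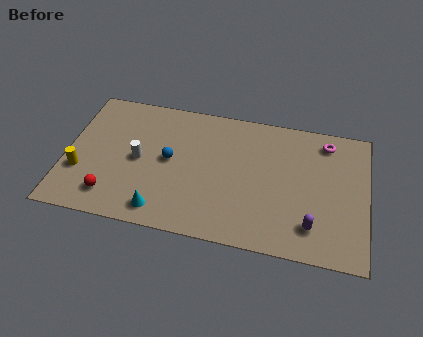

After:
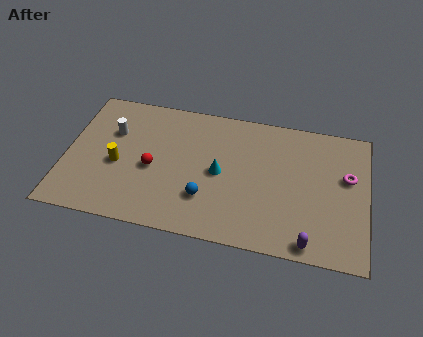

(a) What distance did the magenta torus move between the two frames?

2.3

The magenta torus moved from about (12.7, 7.1) to (13.8, 5.1), a distance of √(1.1² + 2.0²) ≈ 2.3.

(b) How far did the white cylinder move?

2.1

The white cylinder was near (3.6, 4.1) before and (2.2, 5.6) after, so it travelled √(1.4² + 1.5²) ≈ 2.1 units.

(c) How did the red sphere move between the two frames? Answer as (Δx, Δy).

(1.9, 2.1)

From the two frames, the red sphere sits at roughly (2.4, 1.6) before and (4.3, 3.7) after.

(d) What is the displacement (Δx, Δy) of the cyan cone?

(2.7, 2.9)

The cyan cone was at about (4.9, 1.2) and moved to about (7.6, 4.1).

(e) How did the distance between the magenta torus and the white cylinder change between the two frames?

+2.0

Before: roughly 9.6 units apart; after: 11.6. That's 2.0 units further apart.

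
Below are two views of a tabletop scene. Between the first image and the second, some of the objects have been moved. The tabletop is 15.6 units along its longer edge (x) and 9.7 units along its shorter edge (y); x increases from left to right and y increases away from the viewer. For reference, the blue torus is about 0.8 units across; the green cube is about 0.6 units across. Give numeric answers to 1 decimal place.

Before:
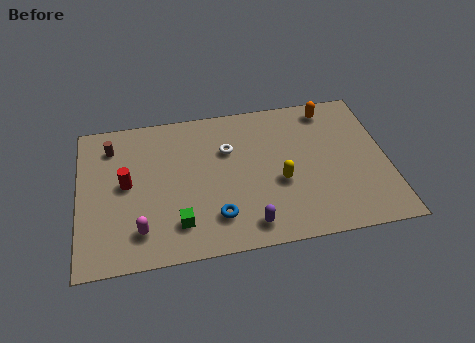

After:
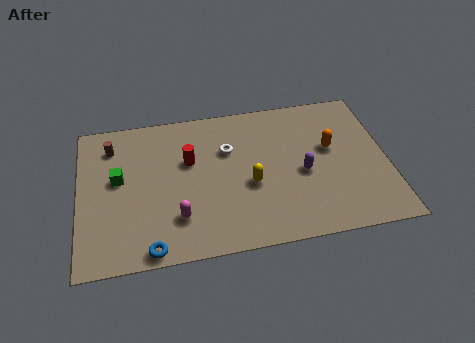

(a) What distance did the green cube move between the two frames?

4.5

The green cube was near (4.9, 2.1) before and (2.0, 5.5) after, so it travelled √(2.9² + 3.4²) ≈ 4.5 units.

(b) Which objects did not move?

the white torus and the brown cylinder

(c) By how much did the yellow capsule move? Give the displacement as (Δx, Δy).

(-1.5, 0.1)

The yellow capsule started near (10.1, 3.9) and ended near (8.6, 4.0).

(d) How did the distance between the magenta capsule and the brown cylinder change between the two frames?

+0.3

The distance was about 5.8 in the first image and 6.1 in the second, so they moved 0.3 units further apart.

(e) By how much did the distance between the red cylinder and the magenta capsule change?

+0.5

The distance was about 3.2 in the first image and 3.7 in the second, so they moved 0.5 units further apart.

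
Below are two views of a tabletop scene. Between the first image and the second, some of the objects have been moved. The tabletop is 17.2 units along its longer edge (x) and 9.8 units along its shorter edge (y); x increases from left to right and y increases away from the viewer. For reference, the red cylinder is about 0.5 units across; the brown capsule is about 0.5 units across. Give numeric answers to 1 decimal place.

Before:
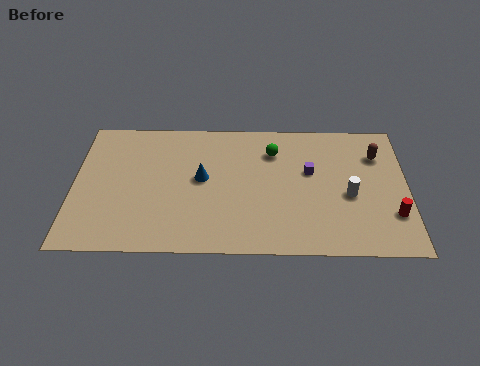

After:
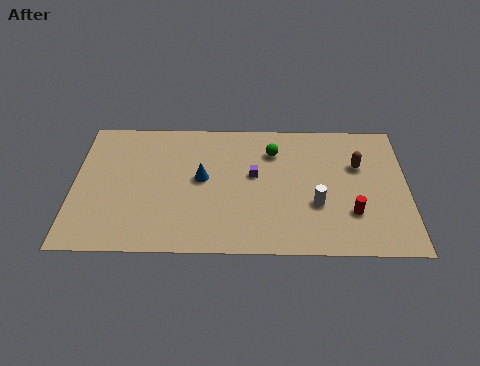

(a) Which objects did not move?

the green sphere and the blue cone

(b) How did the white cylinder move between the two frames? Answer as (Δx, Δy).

(-1.7, -0.7)

The white cylinder was at about (14.2, 4.2) and moved to about (12.5, 3.5).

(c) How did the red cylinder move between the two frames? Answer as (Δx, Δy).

(-2.1, 0.1)

The red cylinder was at about (16.4, 2.8) and moved to about (14.3, 2.9).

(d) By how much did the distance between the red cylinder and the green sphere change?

-1.6

Before: roughly 7.6 units apart; after: 6.0. That's 1.6 units closer together.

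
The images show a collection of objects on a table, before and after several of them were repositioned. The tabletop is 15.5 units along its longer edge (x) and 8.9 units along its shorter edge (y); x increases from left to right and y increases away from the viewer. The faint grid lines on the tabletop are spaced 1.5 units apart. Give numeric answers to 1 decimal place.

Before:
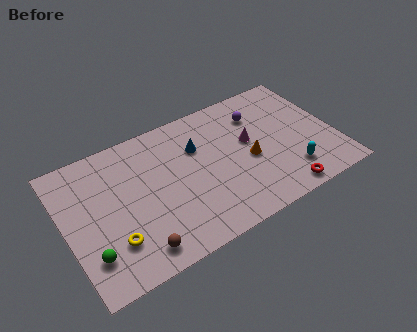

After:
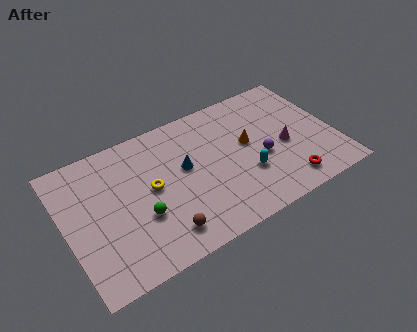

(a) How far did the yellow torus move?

3.4

The yellow torus was near (2.4, 2.4) before and (4.9, 4.7) after, so it travelled √(2.5² + 2.3²) ≈ 3.4 units.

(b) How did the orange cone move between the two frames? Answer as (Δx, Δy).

(0.1, 1.1)

From the two frames, the orange cone sits at roughly (10.5, 3.9) before and (10.6, 5.0) after.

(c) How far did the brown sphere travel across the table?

1.5

The brown sphere moved from about (3.6, 1.3) to (5.1, 1.6), a distance of √(1.5² + 0.3²) ≈ 1.5.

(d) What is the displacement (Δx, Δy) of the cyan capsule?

(-2.4, 1.0)

From the two frames, the cyan capsule sits at roughly (12.6, 2.0) before and (10.2, 3.0) after.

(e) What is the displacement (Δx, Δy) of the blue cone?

(-0.9, -1.0)

The blue cone was at about (7.8, 6.1) and moved to about (6.9, 5.1).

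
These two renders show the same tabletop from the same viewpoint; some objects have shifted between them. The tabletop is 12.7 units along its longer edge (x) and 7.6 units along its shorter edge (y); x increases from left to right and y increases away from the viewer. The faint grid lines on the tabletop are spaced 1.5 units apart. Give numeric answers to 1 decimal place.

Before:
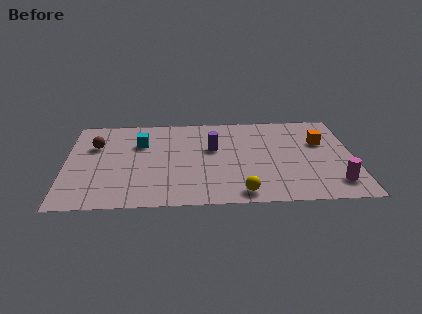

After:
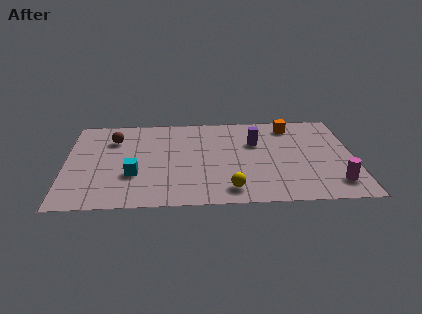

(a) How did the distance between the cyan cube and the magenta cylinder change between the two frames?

-0.4

Before: roughly 9.3 units apart; after: 8.9. That's 0.4 units closer together.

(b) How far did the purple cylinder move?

1.9

The purple cylinder was near (6.5, 4.6) before and (8.4, 5.0) after, so it travelled √(1.9² + 0.4²) ≈ 1.9 units.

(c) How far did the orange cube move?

2.0

The orange cube moved from about (11.3, 4.9) to (10.0, 6.4), a distance of √(1.3² + 1.5²) ≈ 2.0.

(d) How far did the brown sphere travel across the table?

0.9

The brown sphere was near (1.3, 5.1) before and (2.1, 5.6) after, so it travelled √(0.8² + 0.5²) ≈ 0.9 units.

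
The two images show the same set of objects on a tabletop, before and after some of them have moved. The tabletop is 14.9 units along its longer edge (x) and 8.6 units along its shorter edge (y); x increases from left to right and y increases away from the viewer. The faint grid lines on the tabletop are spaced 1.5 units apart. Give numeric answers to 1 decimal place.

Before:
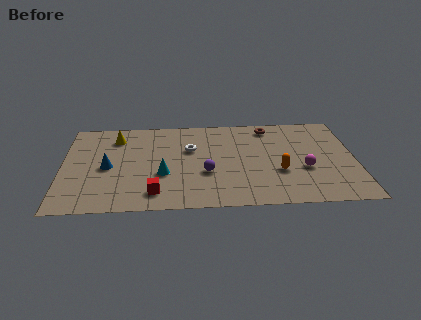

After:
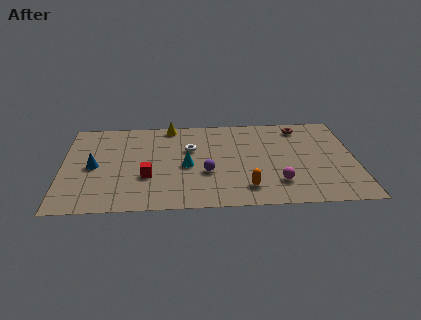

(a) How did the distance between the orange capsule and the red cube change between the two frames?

-1.3

Before: roughly 6.5 units apart; after: 5.2. That's 1.3 units closer together.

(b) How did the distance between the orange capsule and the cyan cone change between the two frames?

-2.2

The distance was about 5.9 in the first image and 3.7 in the second, so they moved 2.2 units closer together.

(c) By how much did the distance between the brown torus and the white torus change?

+1.5

The distance was about 4.5 in the first image and 6.0 in the second, so they moved 1.5 units further apart.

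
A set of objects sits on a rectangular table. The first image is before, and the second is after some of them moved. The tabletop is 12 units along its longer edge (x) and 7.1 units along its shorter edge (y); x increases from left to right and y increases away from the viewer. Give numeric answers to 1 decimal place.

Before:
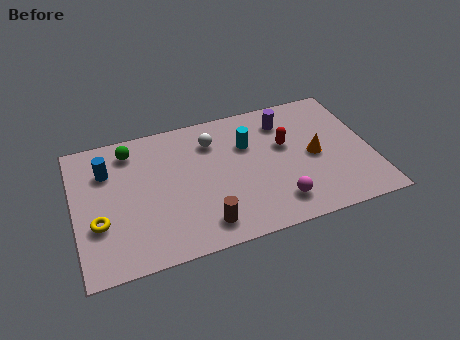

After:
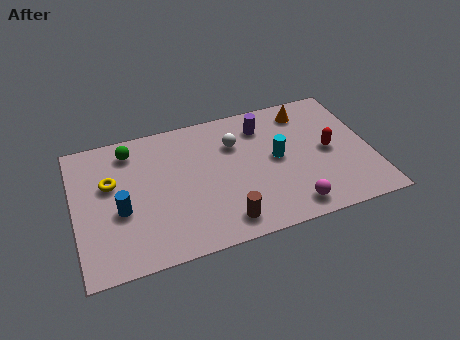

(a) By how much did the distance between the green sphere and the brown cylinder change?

+0.5

Before: roughly 5.4 units apart; after: 5.9. That's 0.5 units further apart.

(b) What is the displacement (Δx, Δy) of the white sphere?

(0.9, -0.4)

From the two frames, the white sphere sits at roughly (5.7, 5.4) before and (6.6, 5.0) after.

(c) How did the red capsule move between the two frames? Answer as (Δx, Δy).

(1.7, -0.8)

The red capsule was at about (8.6, 4.3) and moved to about (10.3, 3.5).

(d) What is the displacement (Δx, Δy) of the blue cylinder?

(0.4, -2.2)

From the two frames, the blue cylinder sits at roughly (1.4, 5.1) before and (1.8, 2.9) after.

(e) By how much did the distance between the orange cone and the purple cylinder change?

-0.6

They were about 2.4 units apart before and 1.8 after — 0.6 units closer together.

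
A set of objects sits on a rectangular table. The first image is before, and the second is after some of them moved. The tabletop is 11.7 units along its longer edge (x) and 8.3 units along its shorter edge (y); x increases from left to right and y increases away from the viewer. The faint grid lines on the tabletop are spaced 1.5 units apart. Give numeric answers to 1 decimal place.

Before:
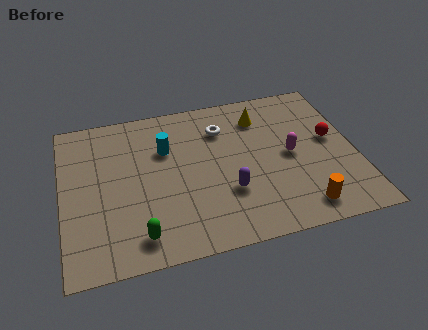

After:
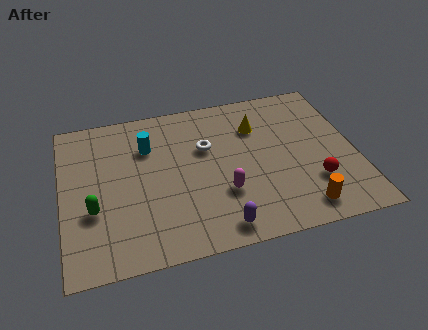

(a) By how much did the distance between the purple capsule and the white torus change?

+0.8

The distance was about 3.5 in the first image and 4.3 in the second, so they moved 0.8 units further apart.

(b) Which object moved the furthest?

the magenta capsule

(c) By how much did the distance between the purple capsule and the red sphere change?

-0.6

They were about 4.7 units apart before and 4.1 after — 0.6 units closer together.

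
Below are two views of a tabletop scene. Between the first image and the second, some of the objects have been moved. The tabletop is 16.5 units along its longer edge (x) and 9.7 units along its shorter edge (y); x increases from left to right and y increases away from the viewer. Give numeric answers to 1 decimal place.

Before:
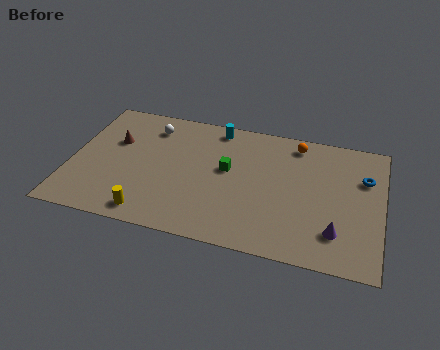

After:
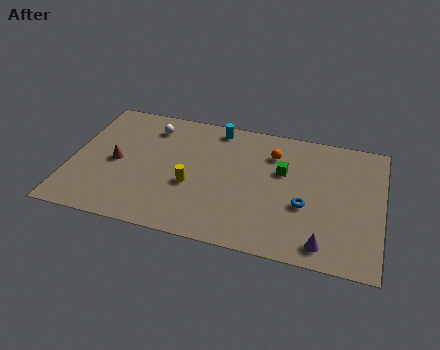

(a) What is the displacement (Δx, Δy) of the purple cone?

(-0.6, -1.0)

The purple cone was at about (14.2, 2.3) and moved to about (13.6, 1.3).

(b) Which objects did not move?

the cyan cylinder and the white sphere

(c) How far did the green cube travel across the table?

3.0

The green cube moved from about (8.3, 5.5) to (11.2, 6.1), a distance of √(2.9² + 0.6²) ≈ 3.0.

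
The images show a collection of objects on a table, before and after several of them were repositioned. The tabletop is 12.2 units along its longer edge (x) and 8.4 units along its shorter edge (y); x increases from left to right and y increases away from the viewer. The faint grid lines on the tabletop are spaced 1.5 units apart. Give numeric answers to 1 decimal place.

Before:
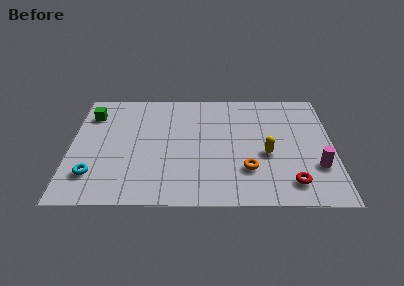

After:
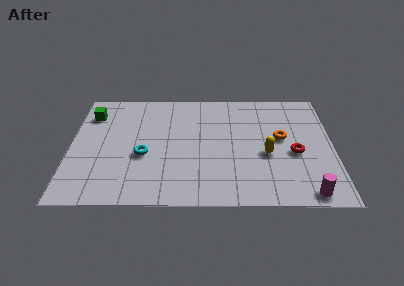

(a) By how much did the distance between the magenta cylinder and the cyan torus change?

-2.4

They were about 10.3 units apart before and 7.9 after — 2.4 units closer together.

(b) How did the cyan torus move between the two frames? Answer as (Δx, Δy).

(2.3, 1.4)

From the two frames, the cyan torus sits at roughly (1.1, 2.0) before and (3.4, 3.4) after.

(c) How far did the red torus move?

2.1

The red torus moved from about (10.2, 1.5) to (10.4, 3.6), a distance of √(0.2² + 2.1²) ≈ 2.1.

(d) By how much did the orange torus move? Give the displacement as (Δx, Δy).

(1.6, 2.3)

The orange torus started near (8.2, 2.4) and ended near (9.8, 4.7).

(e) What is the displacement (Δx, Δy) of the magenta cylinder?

(-0.5, -1.8)

From the two frames, the magenta cylinder sits at roughly (11.4, 2.6) before and (10.9, 0.8) after.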